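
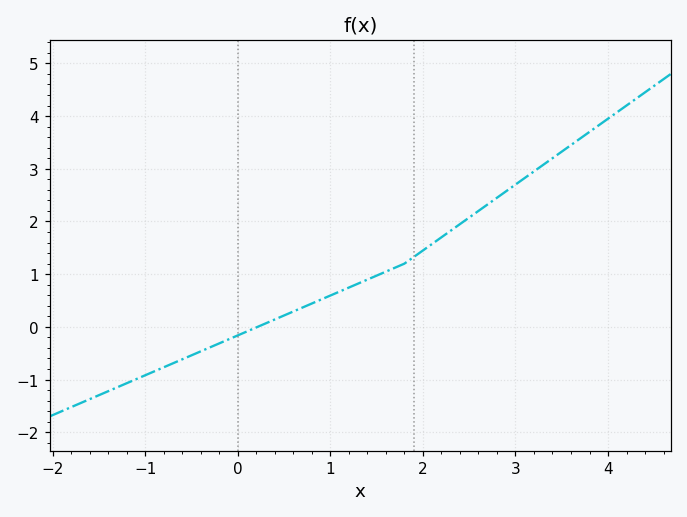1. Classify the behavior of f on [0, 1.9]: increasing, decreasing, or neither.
increasing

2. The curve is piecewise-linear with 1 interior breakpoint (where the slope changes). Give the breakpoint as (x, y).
(1.8, 1.2)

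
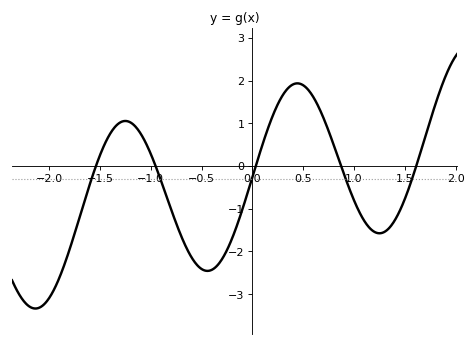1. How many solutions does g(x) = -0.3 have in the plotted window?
5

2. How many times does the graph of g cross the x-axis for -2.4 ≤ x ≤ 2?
5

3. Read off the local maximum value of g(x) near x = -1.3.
1.1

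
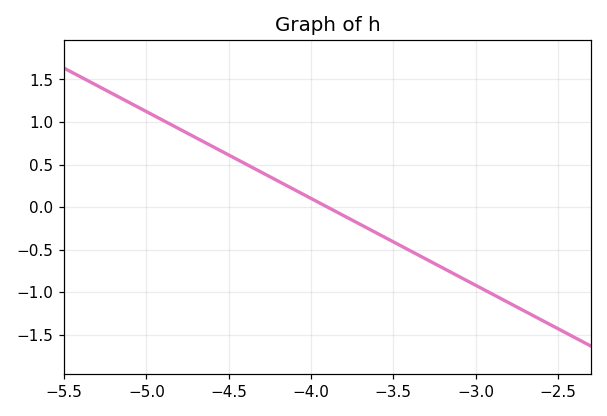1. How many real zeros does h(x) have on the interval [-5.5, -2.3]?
1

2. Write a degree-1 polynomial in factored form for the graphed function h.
y = -1.02(x + 3.9)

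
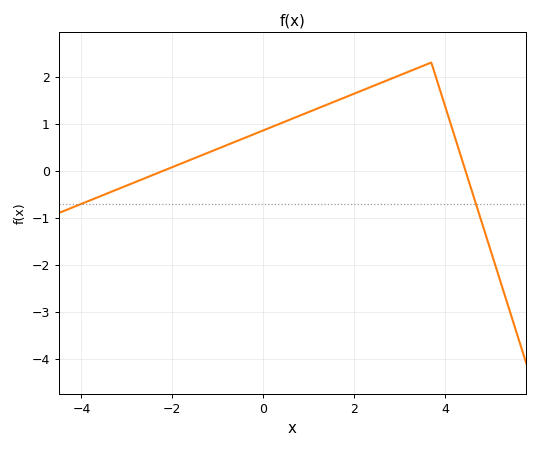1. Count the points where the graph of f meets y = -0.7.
2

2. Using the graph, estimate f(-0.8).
0.545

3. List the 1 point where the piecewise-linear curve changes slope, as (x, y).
(3.7, 2.3)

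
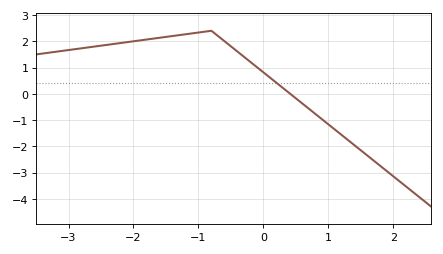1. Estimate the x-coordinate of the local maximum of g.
-0.8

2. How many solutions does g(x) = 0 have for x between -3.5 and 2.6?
1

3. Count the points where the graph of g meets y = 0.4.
1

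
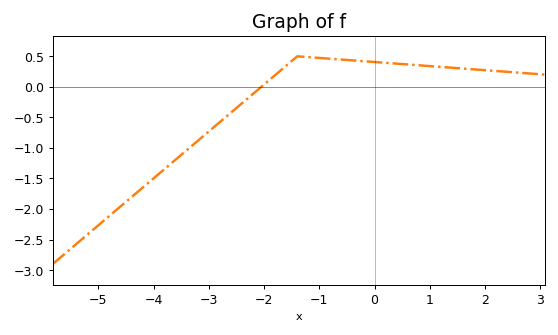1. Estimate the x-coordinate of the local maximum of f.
-1.4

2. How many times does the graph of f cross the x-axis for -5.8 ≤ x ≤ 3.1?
1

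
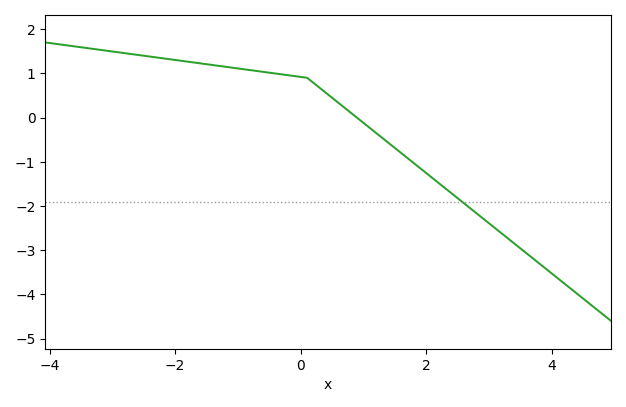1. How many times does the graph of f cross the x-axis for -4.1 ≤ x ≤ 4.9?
1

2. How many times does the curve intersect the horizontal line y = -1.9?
1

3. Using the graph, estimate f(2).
-1.3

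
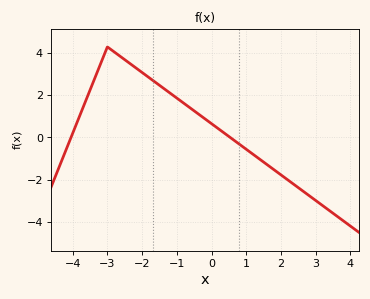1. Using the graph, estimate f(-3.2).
3.4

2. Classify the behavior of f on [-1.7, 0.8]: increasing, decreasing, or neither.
decreasing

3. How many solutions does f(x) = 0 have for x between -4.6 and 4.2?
2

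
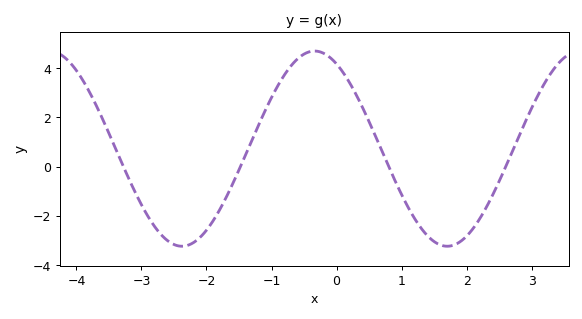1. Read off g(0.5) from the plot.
1.8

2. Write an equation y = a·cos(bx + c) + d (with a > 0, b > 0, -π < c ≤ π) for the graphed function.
y = 3.96cos(1.5x + 0.52) + 0.73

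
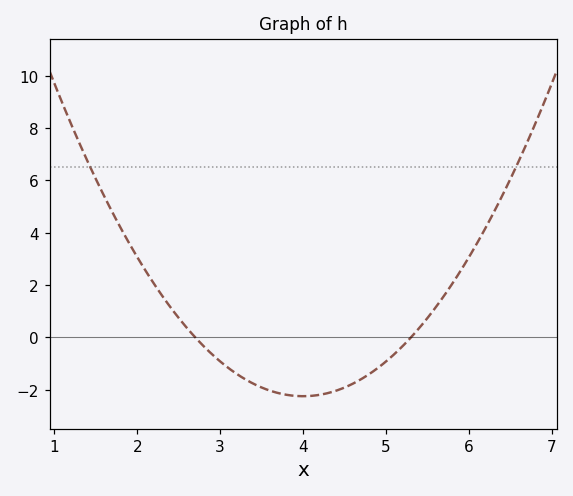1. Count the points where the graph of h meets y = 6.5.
2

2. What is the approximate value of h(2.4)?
1.16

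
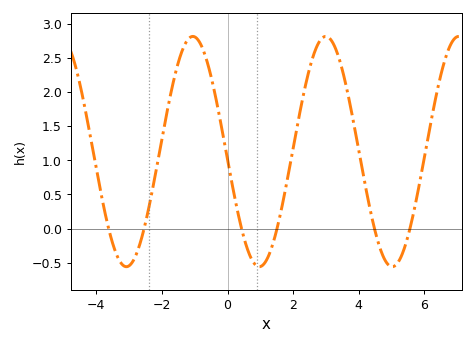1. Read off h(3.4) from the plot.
2.5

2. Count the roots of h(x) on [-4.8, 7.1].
6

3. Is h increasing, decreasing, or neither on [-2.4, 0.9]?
neither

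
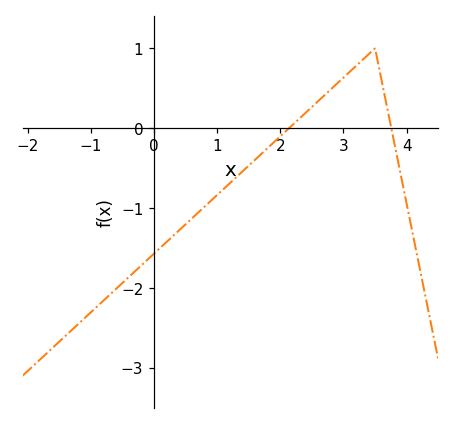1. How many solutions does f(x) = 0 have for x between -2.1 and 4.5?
2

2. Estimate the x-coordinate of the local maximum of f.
3.5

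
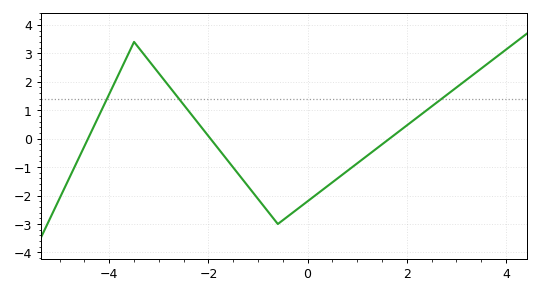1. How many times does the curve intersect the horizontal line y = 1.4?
3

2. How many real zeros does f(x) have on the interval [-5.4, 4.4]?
3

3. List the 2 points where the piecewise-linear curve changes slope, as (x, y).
(-3.5, 3.4); (-0.6, -3)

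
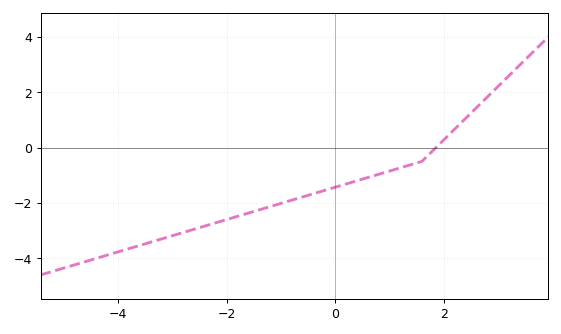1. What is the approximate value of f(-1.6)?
-2.37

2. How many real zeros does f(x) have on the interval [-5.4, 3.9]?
1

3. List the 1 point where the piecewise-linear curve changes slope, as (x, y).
(1.6, -0.5)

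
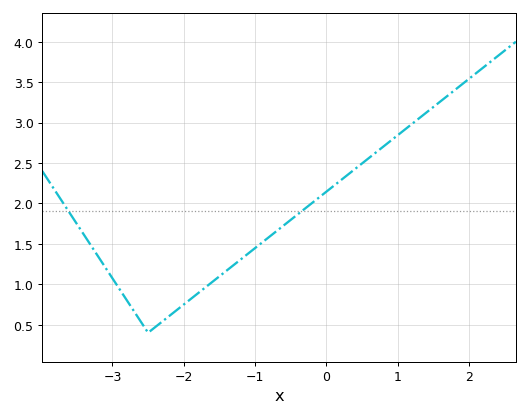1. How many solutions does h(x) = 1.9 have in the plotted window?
2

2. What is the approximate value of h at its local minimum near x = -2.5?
0.4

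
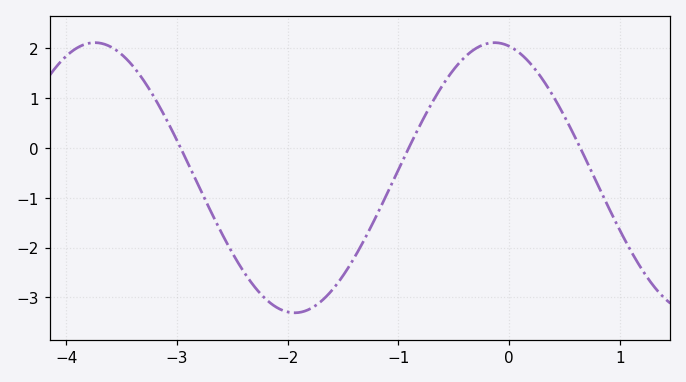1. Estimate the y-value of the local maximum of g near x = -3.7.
2.1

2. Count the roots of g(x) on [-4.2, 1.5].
3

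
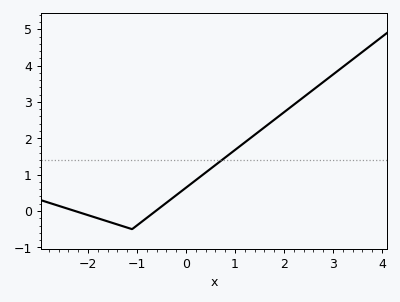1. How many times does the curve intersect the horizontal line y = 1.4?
1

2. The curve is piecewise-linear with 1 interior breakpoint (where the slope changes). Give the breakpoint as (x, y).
(-1.1, -0.5)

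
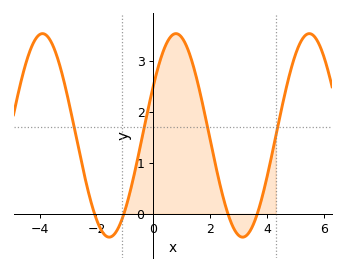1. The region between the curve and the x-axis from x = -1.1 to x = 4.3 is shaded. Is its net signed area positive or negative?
positive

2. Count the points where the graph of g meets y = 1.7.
4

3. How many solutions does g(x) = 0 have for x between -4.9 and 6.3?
4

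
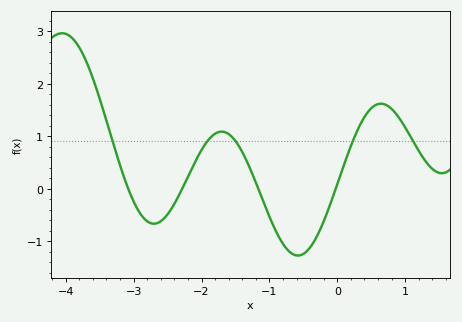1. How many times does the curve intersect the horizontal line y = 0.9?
5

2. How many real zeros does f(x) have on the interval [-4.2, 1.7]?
4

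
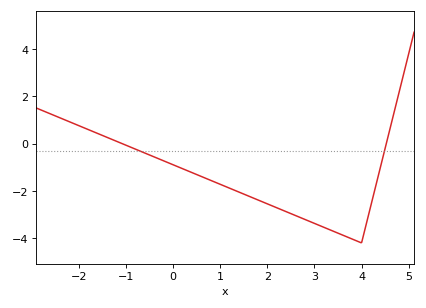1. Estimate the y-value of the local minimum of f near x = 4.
-4.2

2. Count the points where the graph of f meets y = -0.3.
2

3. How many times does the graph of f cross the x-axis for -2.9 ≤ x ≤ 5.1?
2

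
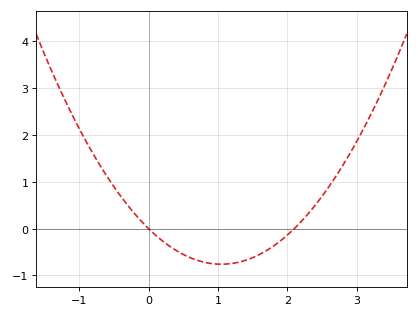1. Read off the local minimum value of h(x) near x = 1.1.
-0.8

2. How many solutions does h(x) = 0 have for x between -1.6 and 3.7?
2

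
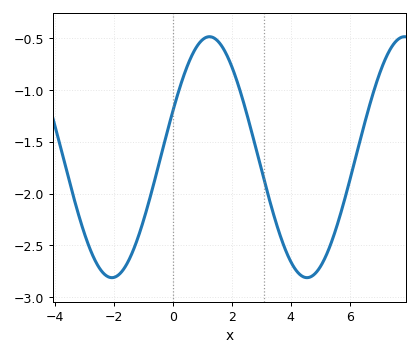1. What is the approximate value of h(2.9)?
-1.65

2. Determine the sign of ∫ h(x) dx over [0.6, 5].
negative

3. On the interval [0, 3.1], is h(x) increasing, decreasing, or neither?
neither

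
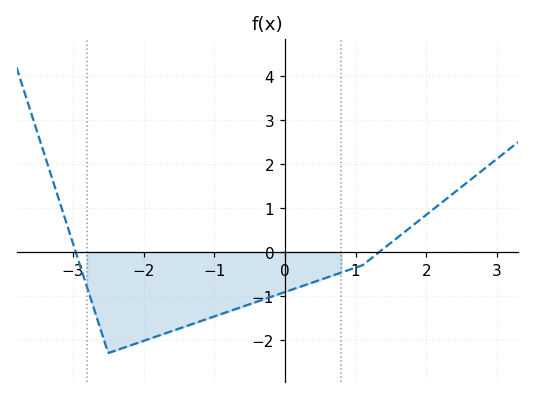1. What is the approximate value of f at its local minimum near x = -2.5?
-2.3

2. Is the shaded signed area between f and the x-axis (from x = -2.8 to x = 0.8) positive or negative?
negative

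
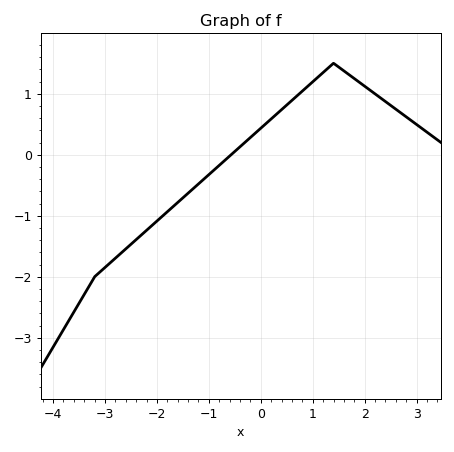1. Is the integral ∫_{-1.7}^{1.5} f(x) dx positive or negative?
positive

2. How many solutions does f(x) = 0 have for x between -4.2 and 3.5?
1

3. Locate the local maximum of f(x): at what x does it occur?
1.4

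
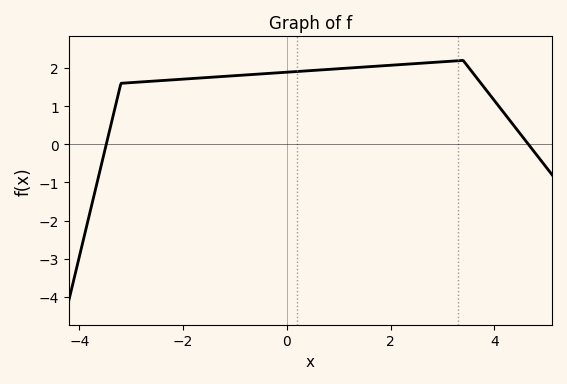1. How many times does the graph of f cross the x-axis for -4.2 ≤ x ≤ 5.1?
2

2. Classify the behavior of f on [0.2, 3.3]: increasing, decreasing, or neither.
increasing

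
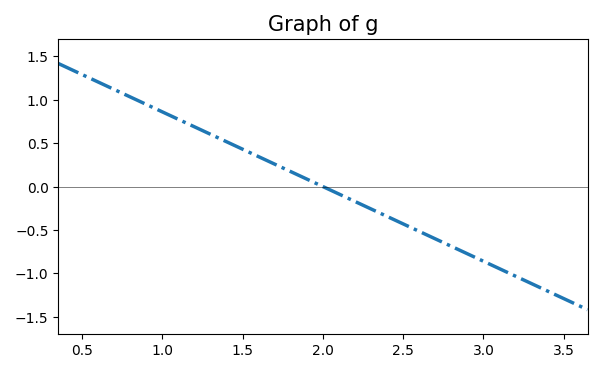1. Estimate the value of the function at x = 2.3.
-0.258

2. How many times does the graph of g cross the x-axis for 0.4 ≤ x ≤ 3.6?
1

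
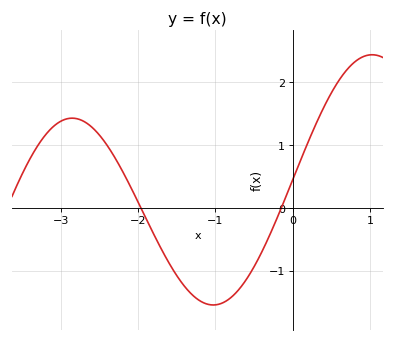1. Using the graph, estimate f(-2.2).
0.579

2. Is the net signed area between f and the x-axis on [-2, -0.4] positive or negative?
negative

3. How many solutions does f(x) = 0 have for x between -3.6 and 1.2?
2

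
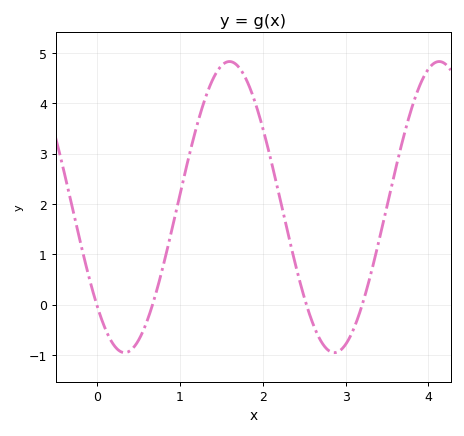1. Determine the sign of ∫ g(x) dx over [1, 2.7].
positive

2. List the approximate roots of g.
-0.005, 0.668, 2.53, 3.2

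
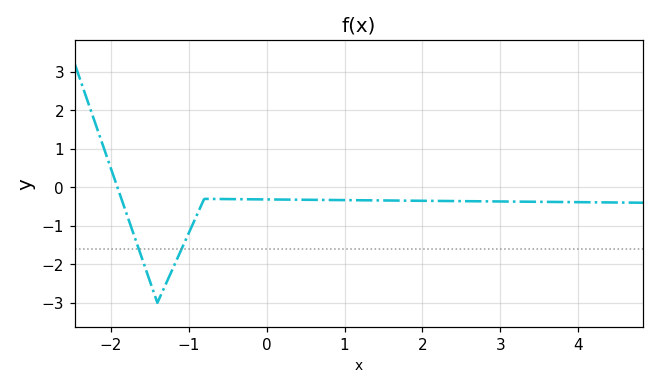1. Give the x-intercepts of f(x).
-1.91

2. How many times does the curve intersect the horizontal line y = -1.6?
2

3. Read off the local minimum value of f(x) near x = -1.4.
-2.99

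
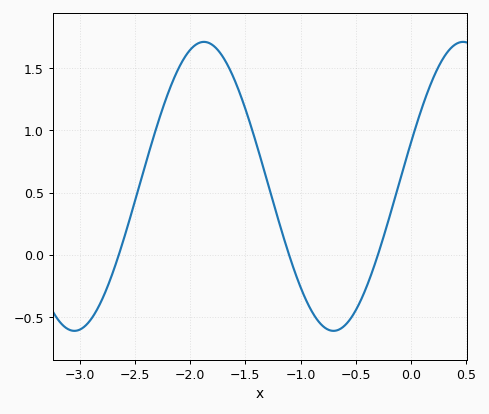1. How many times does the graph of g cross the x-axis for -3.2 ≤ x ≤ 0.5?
3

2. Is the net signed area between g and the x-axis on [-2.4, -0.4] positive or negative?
positive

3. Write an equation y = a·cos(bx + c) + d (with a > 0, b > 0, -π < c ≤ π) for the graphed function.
y = 1.16cos(2.7x - 1.3) + 0.55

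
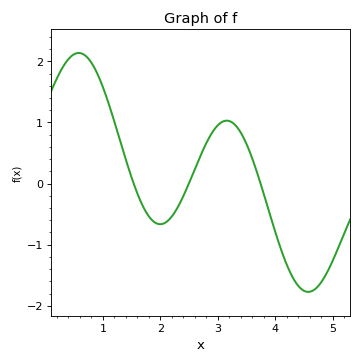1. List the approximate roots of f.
1.53, 2.49, 3.74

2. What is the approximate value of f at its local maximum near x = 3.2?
1.03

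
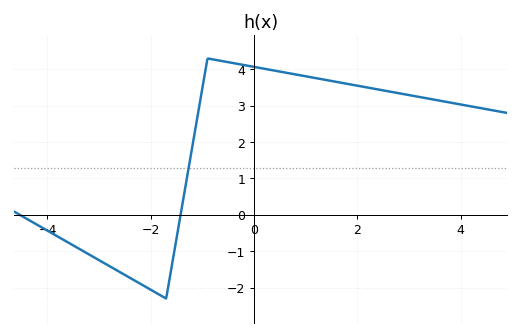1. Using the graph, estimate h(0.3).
3.99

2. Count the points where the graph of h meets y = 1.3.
1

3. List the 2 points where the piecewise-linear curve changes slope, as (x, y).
(-1.7, -2.3); (-0.9, 4.3)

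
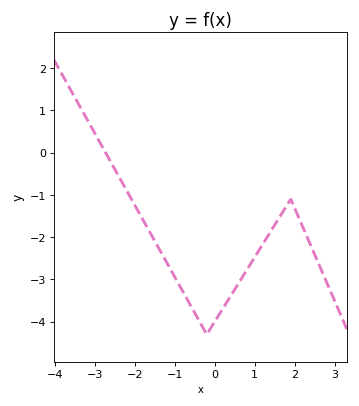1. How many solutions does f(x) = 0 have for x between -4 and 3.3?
1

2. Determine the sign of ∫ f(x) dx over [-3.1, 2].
negative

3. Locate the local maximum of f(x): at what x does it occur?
1.9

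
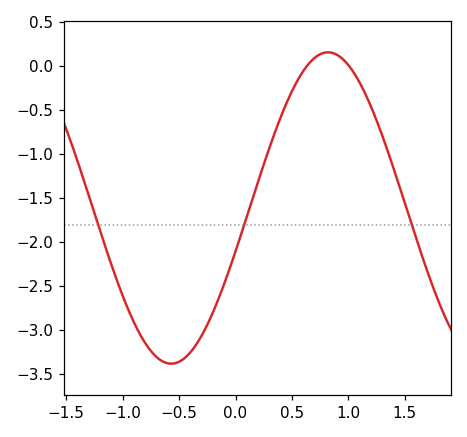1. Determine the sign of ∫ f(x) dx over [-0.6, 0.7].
negative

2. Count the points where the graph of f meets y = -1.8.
3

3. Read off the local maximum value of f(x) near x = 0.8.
0.15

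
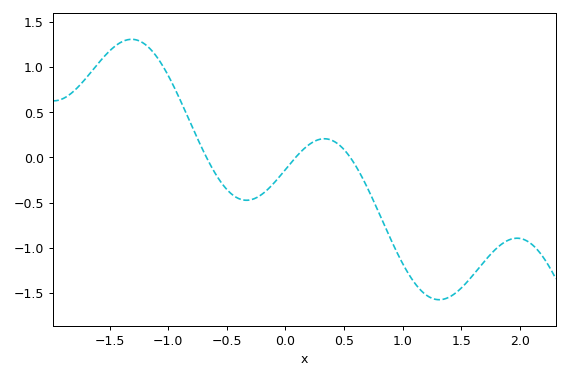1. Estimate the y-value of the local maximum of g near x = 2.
-0.9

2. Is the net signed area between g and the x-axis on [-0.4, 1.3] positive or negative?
negative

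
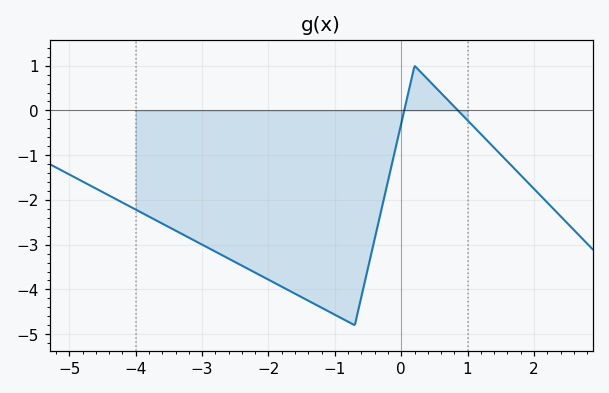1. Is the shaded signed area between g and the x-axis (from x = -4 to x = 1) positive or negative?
negative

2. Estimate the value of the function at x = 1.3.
-0.682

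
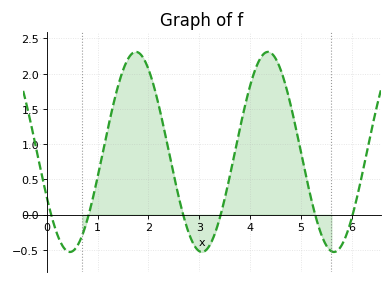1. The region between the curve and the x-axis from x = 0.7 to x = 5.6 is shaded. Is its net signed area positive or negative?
positive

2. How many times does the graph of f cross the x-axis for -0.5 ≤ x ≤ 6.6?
6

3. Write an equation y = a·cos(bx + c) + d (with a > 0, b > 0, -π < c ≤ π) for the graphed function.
y = 1.42cos(2.42x + 2.04) + 0.89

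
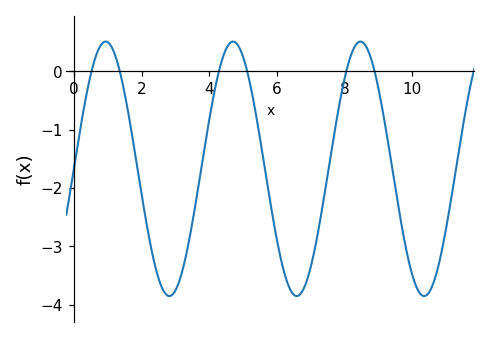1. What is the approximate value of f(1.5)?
-0.373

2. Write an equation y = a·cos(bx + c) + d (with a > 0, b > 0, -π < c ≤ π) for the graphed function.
y = 2.18cos(1.67x - 1.57) - 1.67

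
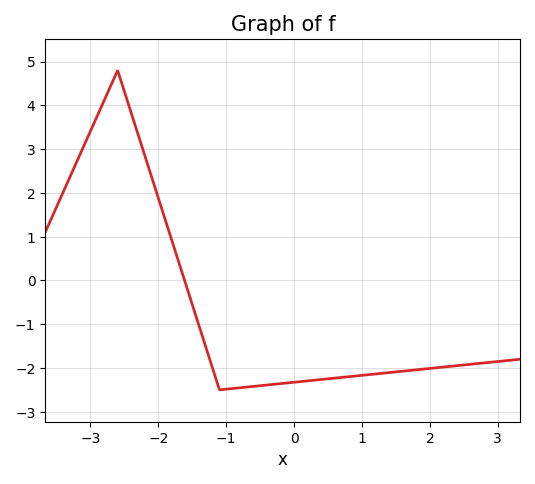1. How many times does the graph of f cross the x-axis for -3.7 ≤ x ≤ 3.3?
1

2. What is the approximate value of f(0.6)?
-2.2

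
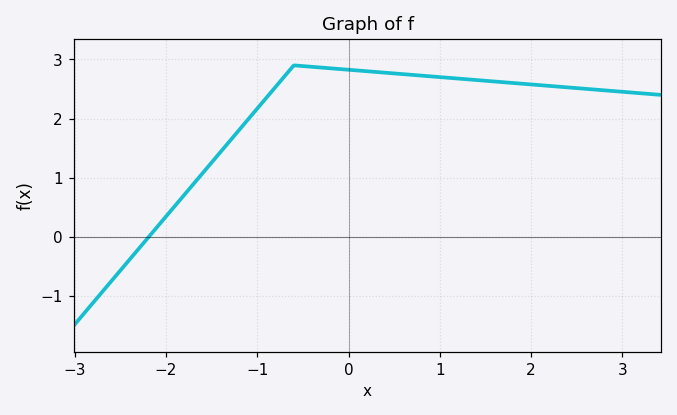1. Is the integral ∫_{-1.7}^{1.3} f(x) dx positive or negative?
positive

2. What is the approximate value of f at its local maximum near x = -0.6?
2.9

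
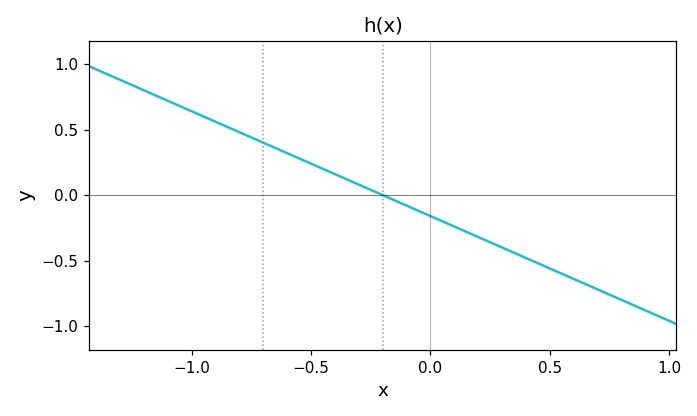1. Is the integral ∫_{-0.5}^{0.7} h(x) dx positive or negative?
negative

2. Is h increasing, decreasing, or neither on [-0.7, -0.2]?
decreasing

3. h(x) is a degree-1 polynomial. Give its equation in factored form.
y = -0.8(x + 0.2)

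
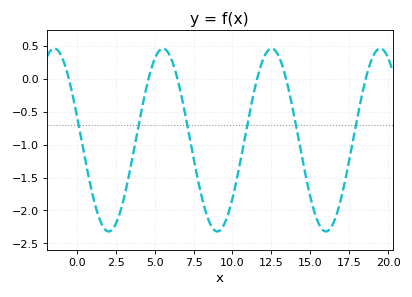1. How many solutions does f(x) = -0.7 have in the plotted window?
6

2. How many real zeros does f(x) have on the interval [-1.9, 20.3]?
6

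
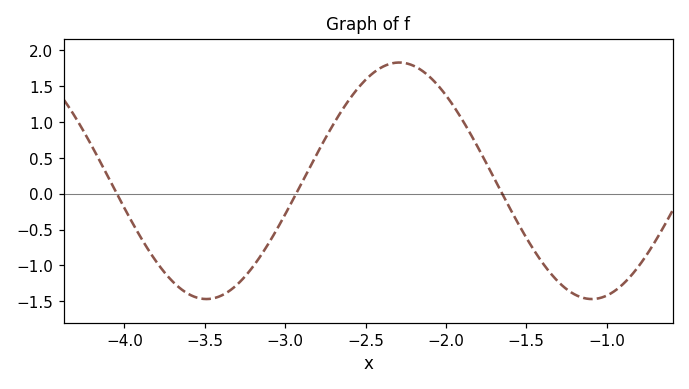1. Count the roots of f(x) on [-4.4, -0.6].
3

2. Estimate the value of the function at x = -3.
-0.288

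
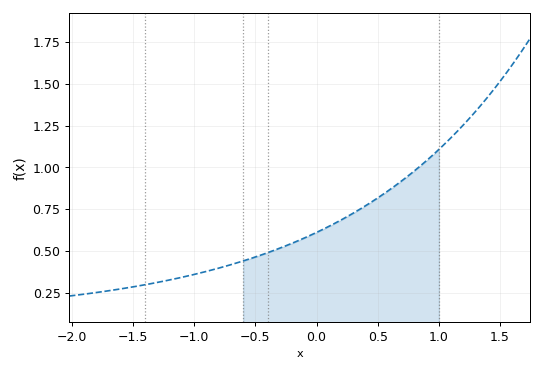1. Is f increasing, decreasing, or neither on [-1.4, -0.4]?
increasing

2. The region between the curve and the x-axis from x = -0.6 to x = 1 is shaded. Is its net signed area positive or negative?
positive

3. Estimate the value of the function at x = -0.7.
0.42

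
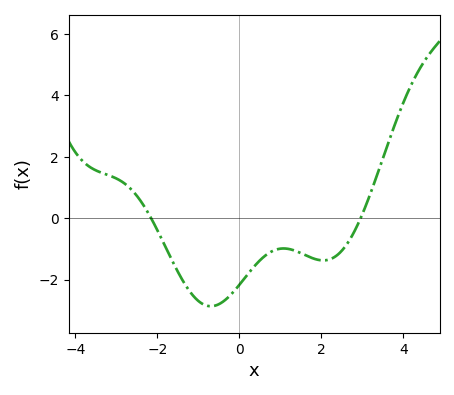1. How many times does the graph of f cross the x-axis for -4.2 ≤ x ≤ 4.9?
2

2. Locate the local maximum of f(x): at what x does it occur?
1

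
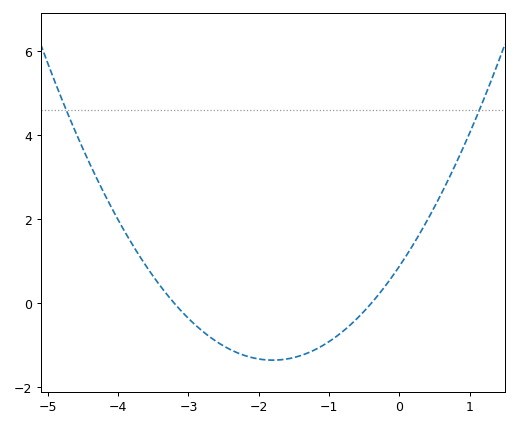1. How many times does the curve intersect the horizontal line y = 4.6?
2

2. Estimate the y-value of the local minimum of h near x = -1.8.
-1.35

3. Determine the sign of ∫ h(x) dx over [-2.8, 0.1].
negative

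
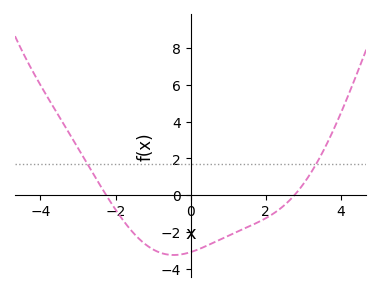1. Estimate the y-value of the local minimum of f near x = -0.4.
-3.27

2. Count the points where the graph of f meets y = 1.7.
2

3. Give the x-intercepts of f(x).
-2.25, 2.77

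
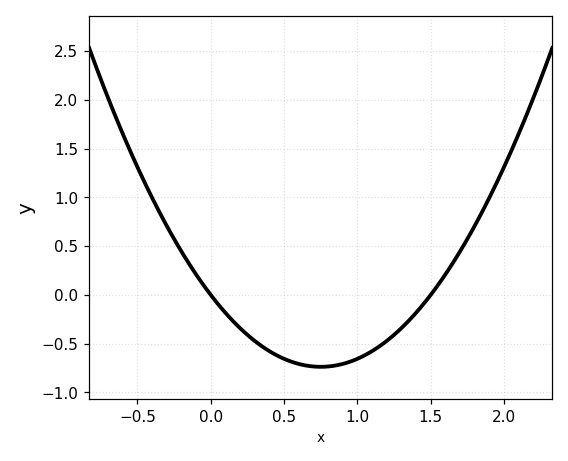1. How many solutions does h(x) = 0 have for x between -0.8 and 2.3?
2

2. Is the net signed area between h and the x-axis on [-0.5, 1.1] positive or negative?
negative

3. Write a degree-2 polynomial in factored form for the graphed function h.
y = 1.31(x - 0)(x - 1.5)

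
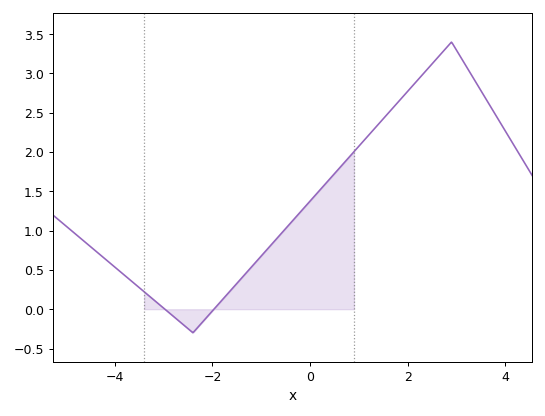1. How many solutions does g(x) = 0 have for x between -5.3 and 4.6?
2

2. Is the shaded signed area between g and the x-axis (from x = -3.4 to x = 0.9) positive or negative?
positive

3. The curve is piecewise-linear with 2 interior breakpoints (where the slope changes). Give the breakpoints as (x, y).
(-2.4, -0.3); (2.9, 3.4)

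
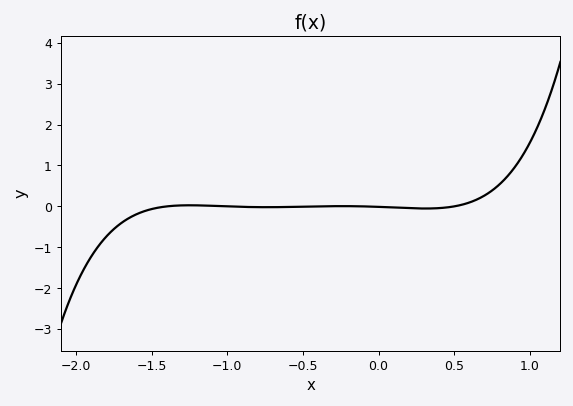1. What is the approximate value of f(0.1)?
-0.028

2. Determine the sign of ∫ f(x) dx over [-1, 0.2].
negative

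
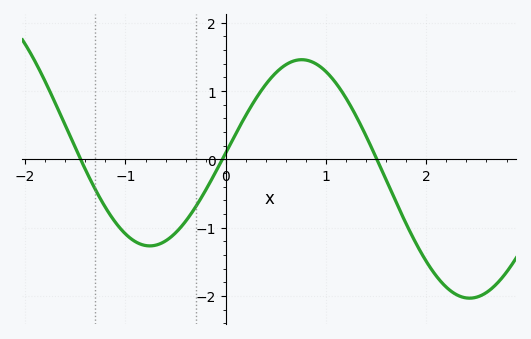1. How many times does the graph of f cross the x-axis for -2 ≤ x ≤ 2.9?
3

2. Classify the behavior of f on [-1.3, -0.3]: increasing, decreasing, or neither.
neither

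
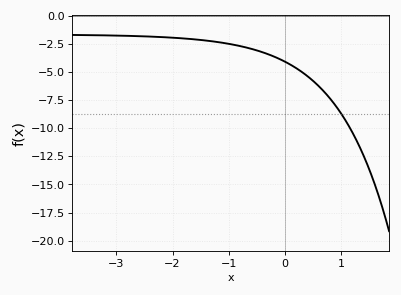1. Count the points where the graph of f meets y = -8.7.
1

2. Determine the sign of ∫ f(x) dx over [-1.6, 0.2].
negative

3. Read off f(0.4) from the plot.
-5.4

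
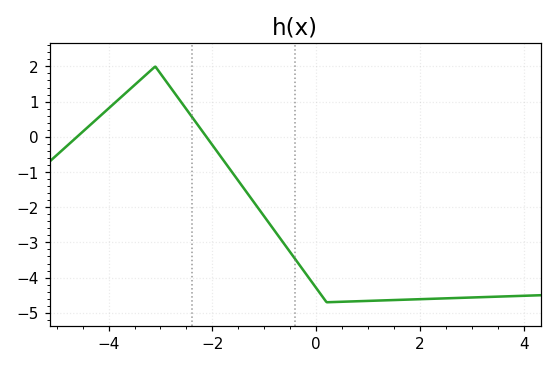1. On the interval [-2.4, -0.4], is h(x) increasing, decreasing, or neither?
decreasing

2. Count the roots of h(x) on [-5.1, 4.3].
2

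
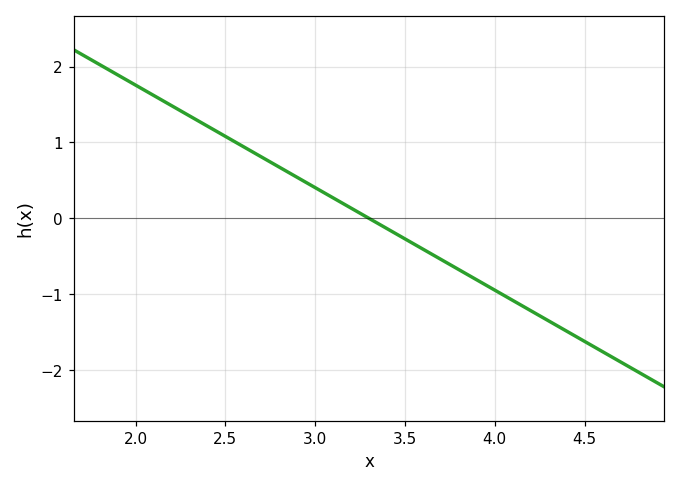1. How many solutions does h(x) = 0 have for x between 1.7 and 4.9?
1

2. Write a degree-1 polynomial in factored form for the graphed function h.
y = -1.35(x - 3.3)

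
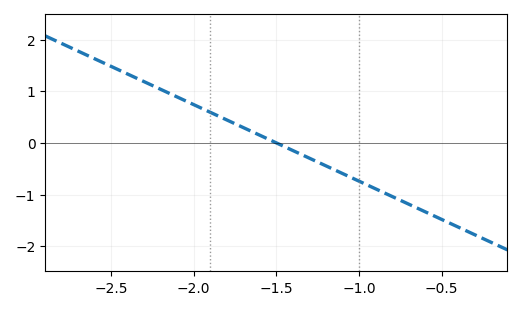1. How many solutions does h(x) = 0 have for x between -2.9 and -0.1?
1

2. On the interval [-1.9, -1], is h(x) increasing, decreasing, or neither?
decreasing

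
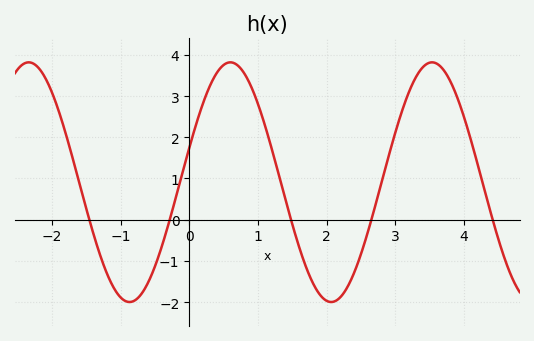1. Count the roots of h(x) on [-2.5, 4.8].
5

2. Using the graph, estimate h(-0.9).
-1.99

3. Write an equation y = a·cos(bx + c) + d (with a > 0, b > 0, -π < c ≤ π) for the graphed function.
y = 2.91cos(2.14x - 1.28) + 0.91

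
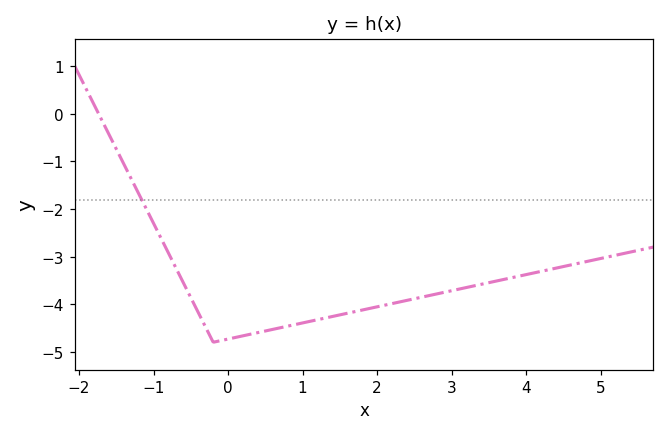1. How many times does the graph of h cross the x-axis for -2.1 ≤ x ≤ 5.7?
1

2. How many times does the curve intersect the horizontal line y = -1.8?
1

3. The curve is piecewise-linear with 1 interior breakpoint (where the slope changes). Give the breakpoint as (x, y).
(-0.2, -4.8)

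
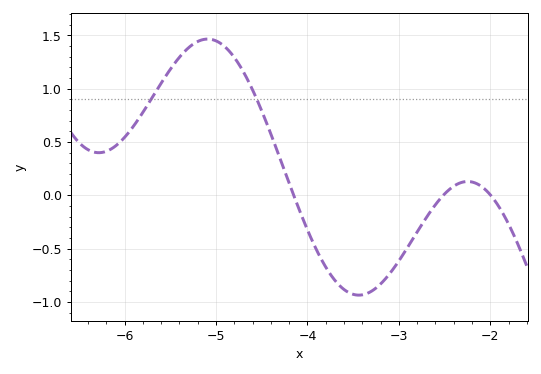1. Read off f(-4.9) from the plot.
1.39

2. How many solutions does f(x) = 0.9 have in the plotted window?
2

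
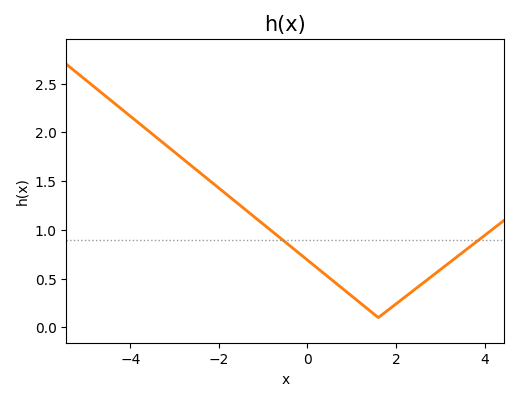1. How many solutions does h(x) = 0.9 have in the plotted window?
2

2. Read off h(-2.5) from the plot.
1.61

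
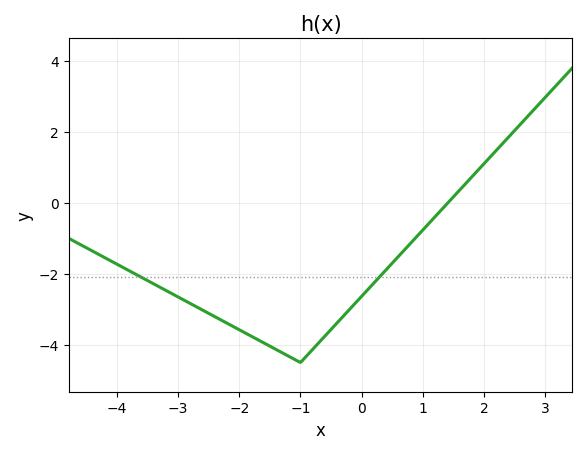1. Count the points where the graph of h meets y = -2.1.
2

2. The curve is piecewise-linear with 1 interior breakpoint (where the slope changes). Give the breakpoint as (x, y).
(-1, -4.5)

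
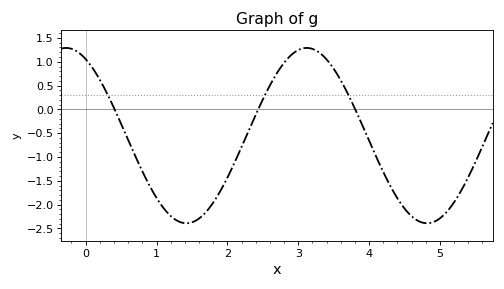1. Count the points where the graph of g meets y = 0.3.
3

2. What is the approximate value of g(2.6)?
0.502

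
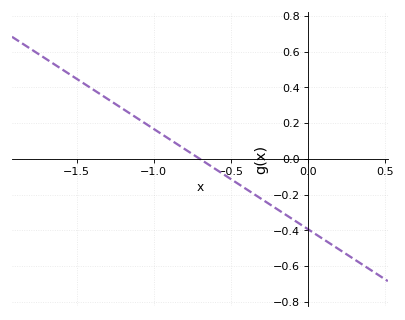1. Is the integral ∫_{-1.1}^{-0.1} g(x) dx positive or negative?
negative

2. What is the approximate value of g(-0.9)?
0.12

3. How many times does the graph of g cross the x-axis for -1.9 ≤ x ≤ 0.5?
1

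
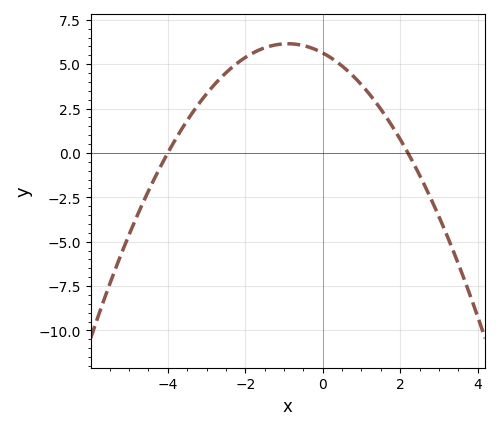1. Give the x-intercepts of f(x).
-4, 2.2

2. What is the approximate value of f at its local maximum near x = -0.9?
6.2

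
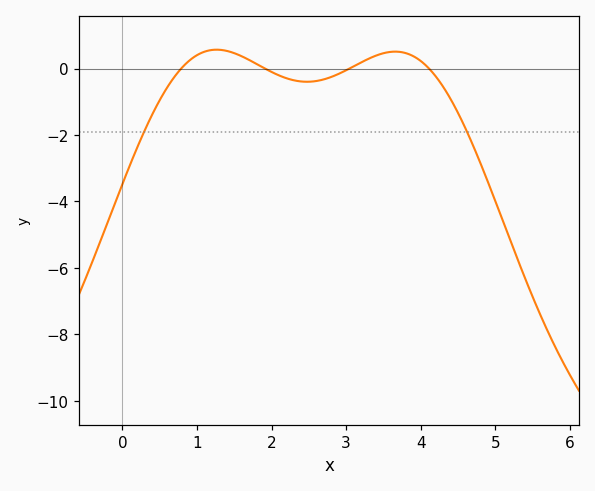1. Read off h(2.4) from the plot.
-0.4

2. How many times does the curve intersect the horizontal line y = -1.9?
2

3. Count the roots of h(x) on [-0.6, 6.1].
4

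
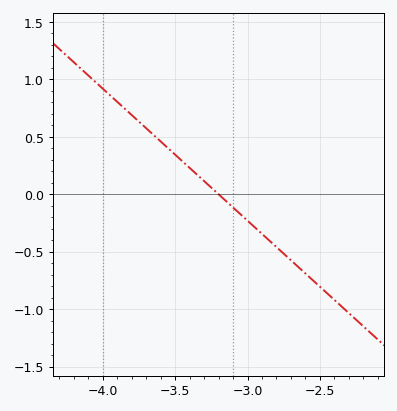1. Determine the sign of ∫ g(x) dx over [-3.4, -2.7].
negative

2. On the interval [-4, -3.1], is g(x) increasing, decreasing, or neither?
decreasing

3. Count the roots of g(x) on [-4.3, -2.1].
1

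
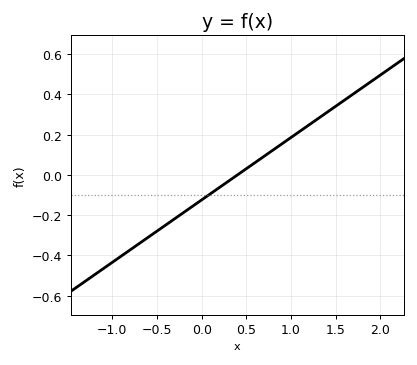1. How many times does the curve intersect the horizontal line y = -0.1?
1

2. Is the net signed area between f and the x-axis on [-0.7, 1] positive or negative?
negative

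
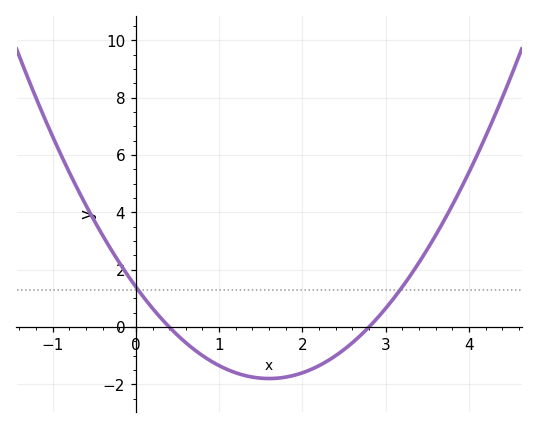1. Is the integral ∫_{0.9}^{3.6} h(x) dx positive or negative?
negative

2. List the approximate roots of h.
0.4, 2.8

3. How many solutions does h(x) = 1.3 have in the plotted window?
2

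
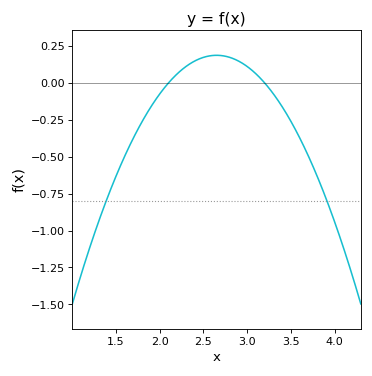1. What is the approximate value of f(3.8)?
-0.632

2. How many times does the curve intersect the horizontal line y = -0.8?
2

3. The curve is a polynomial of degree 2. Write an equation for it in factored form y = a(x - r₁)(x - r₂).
y = -0.62(x - 2.1)(x - 3.2)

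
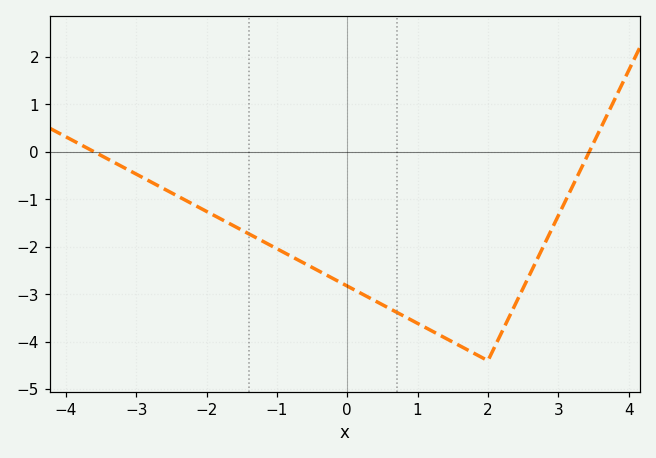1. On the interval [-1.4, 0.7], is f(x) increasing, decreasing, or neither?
decreasing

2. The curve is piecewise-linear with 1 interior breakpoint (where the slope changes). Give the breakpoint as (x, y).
(2, -4.4)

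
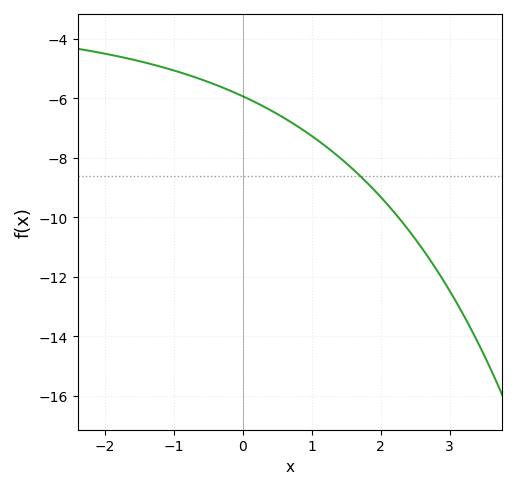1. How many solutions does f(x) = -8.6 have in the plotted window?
1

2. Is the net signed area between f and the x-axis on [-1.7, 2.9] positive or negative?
negative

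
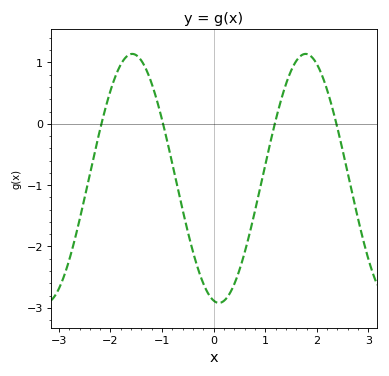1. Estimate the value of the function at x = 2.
1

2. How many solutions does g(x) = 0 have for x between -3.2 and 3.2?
4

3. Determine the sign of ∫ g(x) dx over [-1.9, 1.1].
negative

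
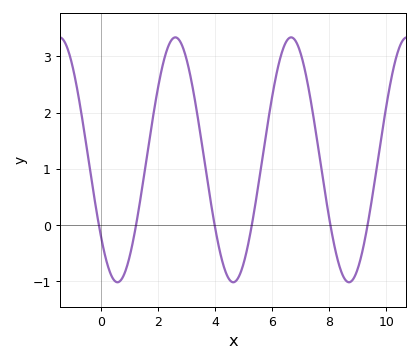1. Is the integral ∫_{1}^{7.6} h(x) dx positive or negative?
positive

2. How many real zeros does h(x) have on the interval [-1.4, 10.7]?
6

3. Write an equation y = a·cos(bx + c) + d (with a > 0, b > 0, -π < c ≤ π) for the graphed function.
y = 2.18cos(1.6x + 2.2) + 1.16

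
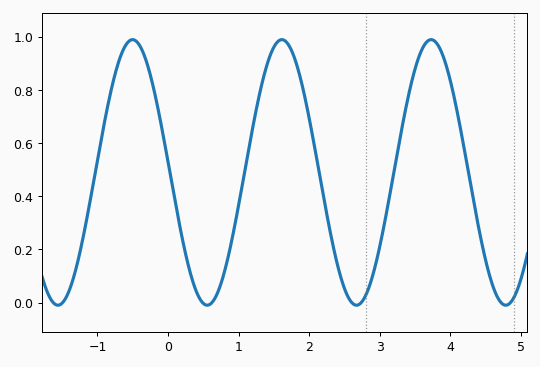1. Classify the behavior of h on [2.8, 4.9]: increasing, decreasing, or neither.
neither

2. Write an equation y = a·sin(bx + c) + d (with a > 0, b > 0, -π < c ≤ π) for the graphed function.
y = 0.5sin(3x + 3.1) + 0.49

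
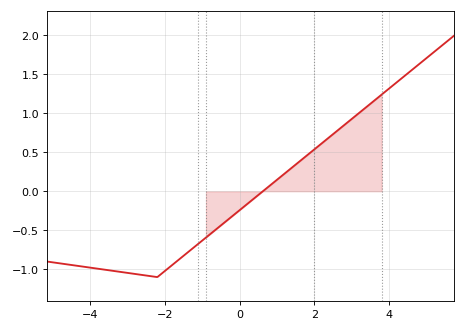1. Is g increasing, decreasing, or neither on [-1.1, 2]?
increasing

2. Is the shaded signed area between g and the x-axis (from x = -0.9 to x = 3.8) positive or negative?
positive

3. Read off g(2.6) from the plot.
0.75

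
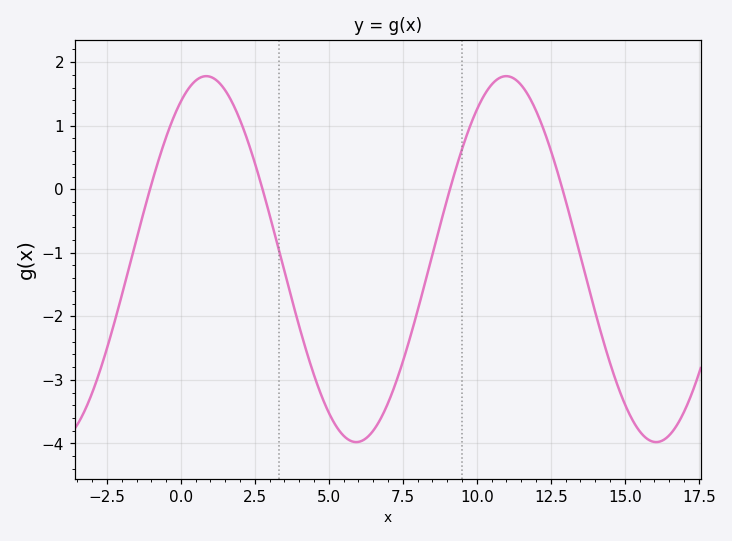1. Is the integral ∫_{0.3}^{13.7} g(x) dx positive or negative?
negative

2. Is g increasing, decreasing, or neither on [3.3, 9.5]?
neither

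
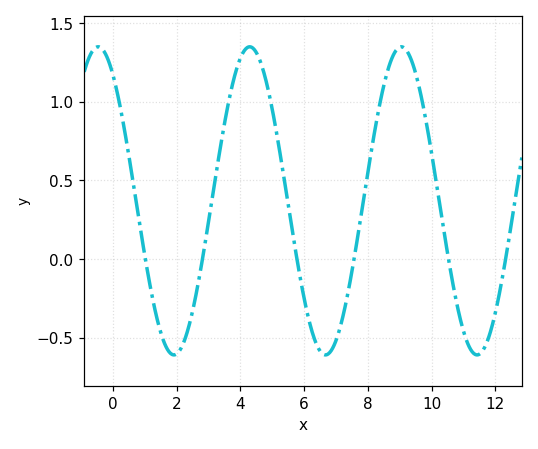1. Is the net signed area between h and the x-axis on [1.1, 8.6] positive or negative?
positive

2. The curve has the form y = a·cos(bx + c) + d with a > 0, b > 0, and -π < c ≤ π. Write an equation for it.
y = 0.98cos(1.32x + 0.622) + 0.37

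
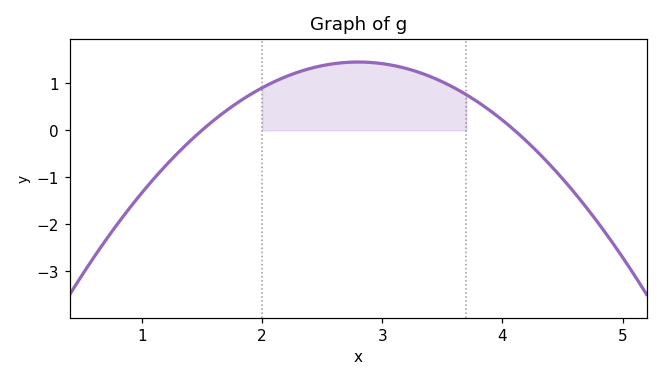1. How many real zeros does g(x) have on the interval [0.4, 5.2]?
2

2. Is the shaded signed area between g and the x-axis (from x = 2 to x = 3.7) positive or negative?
positive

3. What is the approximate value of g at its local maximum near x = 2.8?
1.45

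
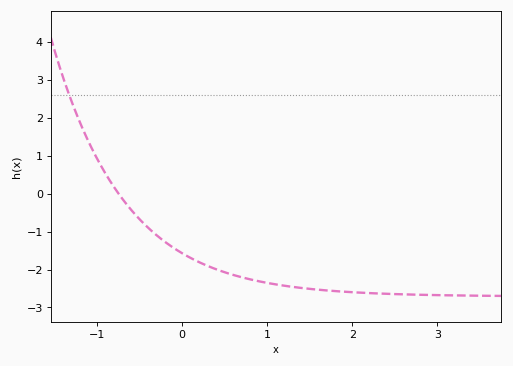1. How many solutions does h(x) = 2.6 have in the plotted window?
1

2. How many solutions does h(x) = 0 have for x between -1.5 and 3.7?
1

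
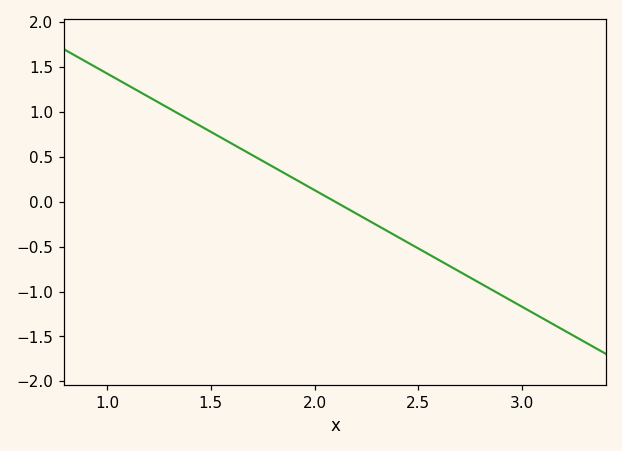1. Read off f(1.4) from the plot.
0.91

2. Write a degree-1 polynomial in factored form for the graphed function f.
y = -1.3(x - 2.1)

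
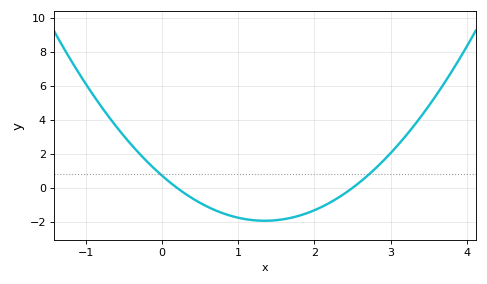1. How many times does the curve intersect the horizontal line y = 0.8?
2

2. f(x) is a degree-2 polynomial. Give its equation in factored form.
y = 1.46(x - 0.2)(x - 2.5)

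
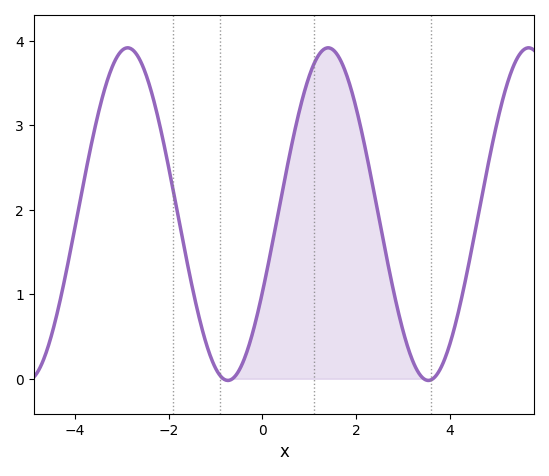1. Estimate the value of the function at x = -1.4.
0.8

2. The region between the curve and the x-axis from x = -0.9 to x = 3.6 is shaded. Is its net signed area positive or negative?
positive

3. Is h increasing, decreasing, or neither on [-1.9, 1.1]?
neither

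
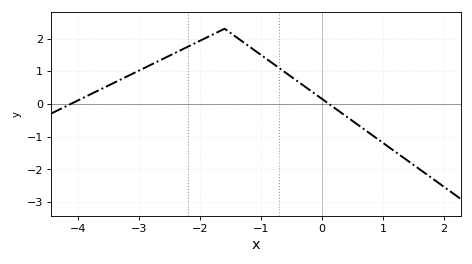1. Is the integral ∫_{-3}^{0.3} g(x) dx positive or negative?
positive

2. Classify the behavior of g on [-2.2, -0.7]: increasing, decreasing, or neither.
neither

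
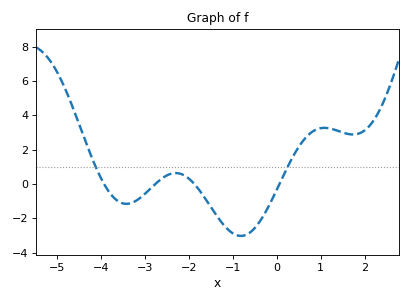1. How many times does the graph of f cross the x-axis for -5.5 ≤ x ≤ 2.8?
4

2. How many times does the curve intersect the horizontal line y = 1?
2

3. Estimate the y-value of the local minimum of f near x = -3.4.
-1.2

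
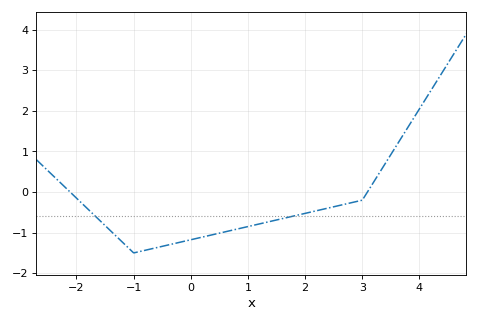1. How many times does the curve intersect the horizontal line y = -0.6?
2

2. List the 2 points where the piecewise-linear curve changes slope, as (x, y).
(-1, -1.5); (3, -0.2)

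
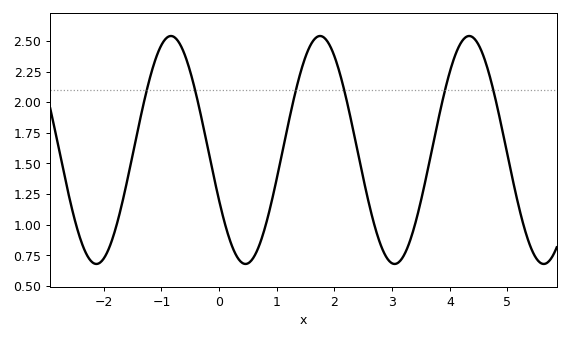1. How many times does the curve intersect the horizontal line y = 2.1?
6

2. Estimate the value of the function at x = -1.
2.47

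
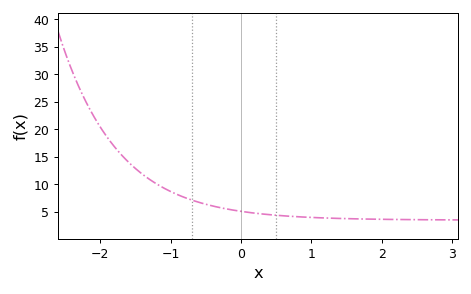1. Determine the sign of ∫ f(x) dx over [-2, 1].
positive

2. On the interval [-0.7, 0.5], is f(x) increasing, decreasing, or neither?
decreasing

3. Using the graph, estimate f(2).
3.6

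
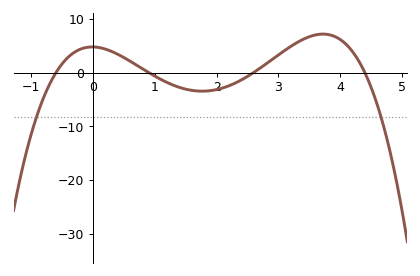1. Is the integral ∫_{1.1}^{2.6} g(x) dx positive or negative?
negative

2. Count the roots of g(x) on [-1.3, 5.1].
4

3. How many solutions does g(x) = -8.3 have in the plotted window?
2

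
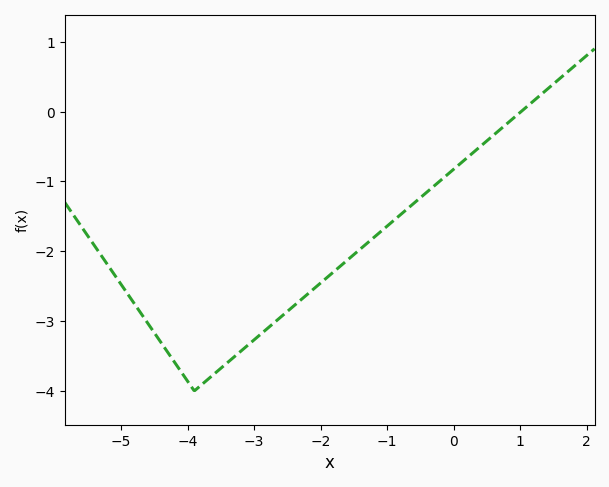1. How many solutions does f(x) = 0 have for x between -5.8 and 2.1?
1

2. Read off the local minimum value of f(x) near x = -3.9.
-4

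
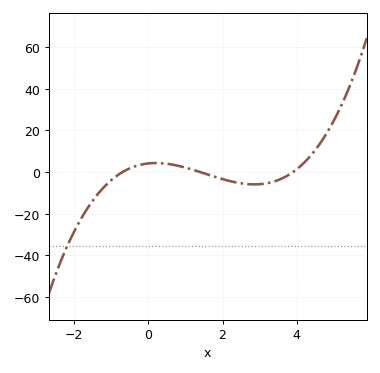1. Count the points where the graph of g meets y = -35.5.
1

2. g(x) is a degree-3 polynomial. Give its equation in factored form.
y = 1.09(x + 0.7)(x - 1.4)(x - 3.9)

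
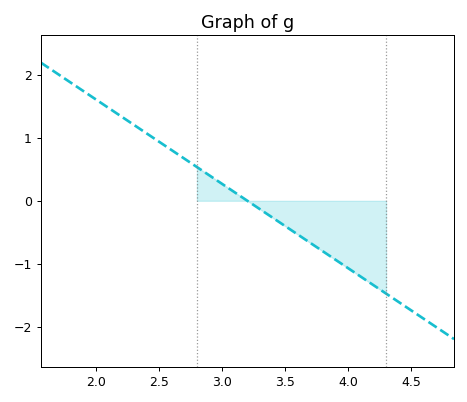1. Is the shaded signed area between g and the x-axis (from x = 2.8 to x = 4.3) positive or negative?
negative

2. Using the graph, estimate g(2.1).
1.5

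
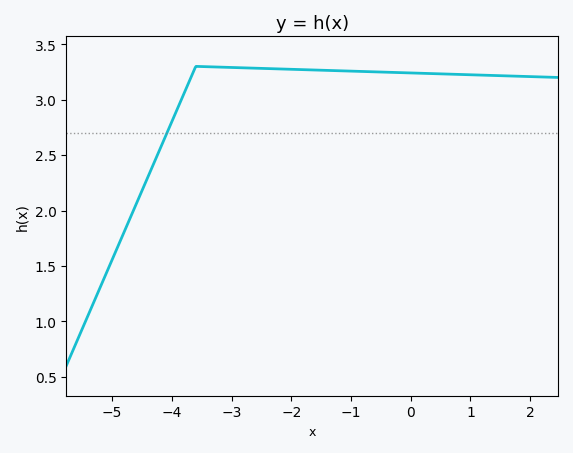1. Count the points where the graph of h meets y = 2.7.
1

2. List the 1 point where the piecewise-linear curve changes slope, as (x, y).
(-3.6, 3.3)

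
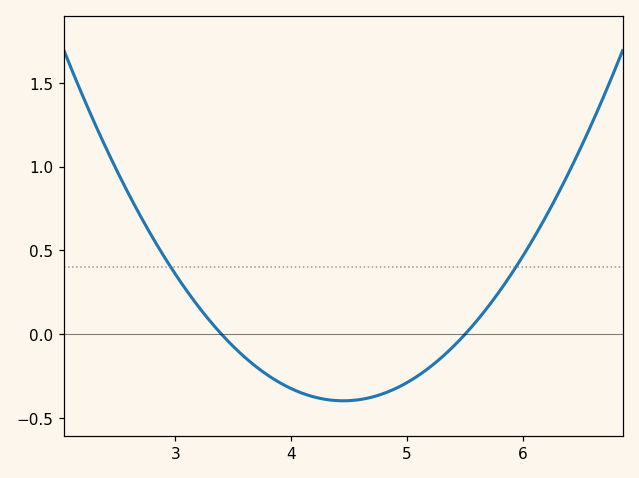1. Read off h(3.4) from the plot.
0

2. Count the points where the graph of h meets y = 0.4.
2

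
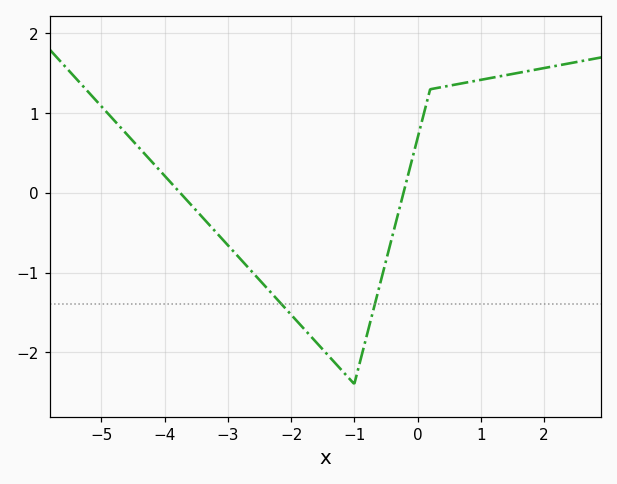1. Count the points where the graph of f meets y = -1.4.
2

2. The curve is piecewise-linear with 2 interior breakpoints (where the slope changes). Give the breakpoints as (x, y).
(-1, -2.4); (0.2, 1.3)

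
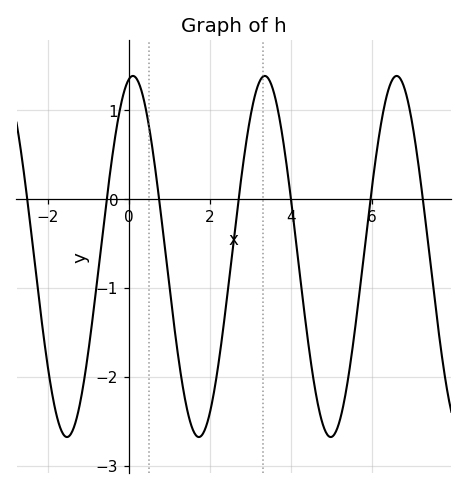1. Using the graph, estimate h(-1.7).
-2.57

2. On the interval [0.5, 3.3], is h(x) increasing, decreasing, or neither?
neither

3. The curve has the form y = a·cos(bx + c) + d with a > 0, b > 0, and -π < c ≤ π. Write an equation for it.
y = 2.03cos(1.93x - 0.192) - 0.65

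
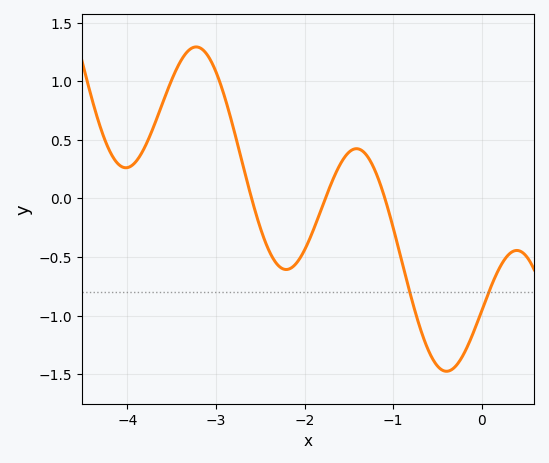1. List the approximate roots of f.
-2.6, -1.8, -1.1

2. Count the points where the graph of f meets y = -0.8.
2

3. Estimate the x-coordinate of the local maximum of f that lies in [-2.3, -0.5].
-1.4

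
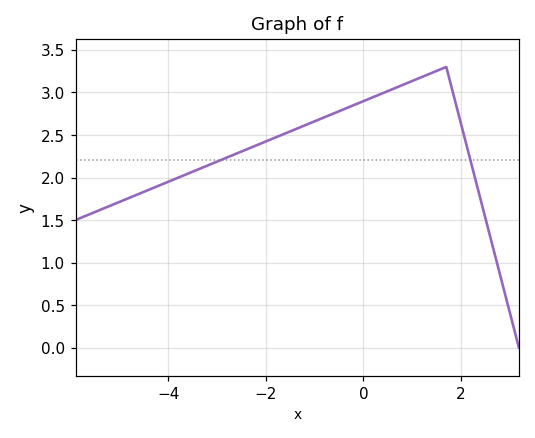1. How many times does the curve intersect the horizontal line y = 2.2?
2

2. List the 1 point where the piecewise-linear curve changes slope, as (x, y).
(1.7, 3.3)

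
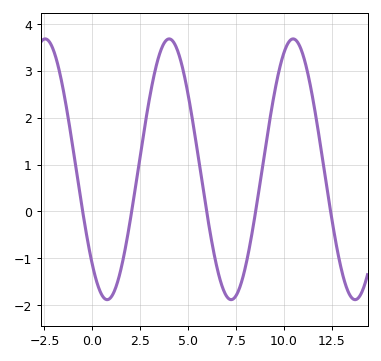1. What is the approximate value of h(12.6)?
-0.371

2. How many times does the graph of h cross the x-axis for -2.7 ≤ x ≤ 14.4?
5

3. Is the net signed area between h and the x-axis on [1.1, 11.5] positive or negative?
positive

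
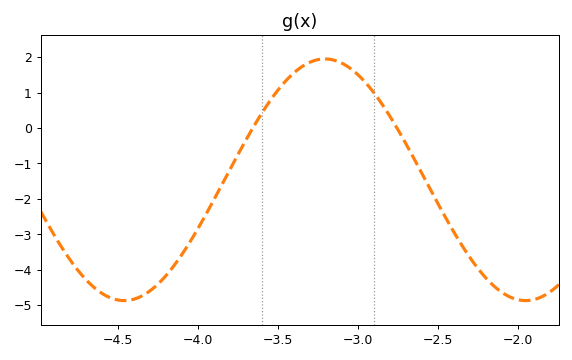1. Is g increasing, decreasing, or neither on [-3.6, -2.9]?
neither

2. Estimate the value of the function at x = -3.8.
-1.2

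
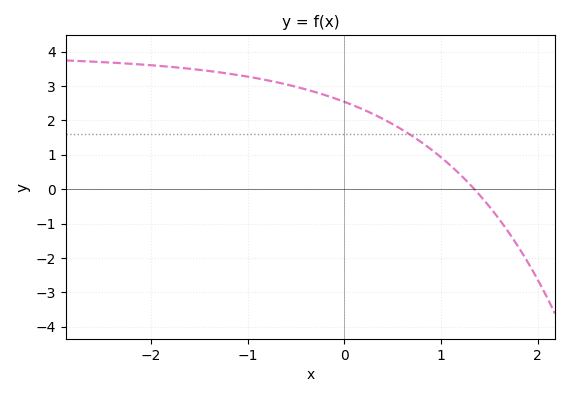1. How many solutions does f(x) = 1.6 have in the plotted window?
1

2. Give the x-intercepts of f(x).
1.35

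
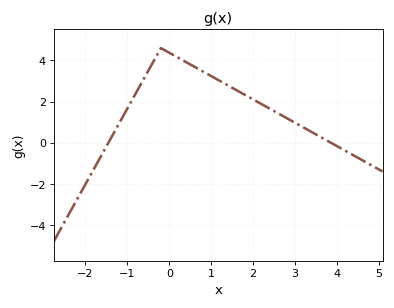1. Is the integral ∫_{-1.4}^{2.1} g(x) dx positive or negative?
positive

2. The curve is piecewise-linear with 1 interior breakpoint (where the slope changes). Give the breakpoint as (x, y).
(-0.2, 4.6)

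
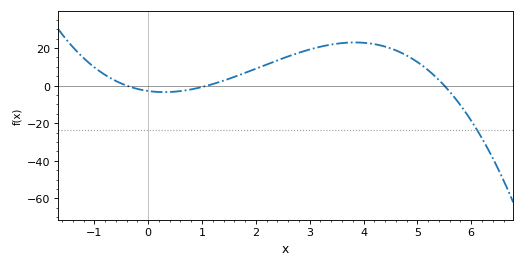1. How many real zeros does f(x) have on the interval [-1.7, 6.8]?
3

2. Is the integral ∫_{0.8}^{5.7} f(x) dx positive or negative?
positive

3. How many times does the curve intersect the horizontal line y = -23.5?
1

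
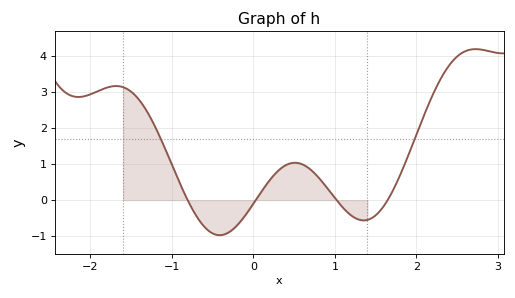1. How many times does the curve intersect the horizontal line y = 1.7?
2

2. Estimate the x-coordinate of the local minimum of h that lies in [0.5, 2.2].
1.4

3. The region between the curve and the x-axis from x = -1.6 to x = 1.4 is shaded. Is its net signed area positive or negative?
positive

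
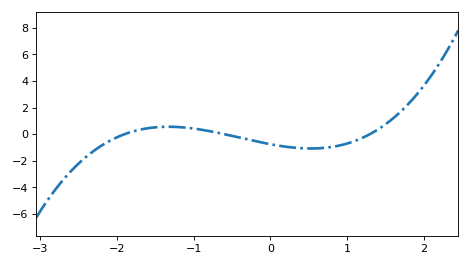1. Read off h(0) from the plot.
-0.756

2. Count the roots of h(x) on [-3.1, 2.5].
3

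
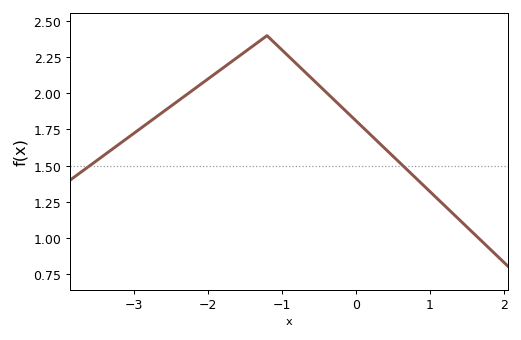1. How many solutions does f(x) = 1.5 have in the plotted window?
2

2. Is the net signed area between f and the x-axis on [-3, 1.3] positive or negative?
positive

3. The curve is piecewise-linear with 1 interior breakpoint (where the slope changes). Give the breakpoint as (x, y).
(-1.2, 2.4)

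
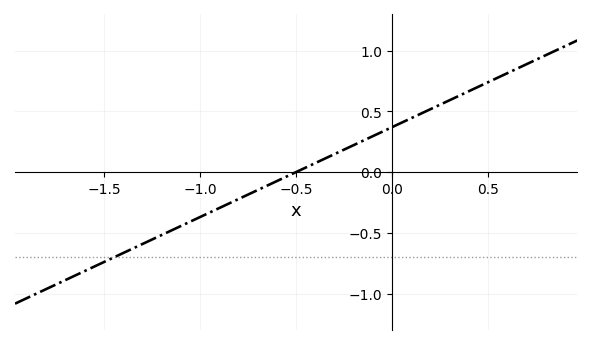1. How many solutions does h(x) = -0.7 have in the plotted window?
1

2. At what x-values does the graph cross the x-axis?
-0.5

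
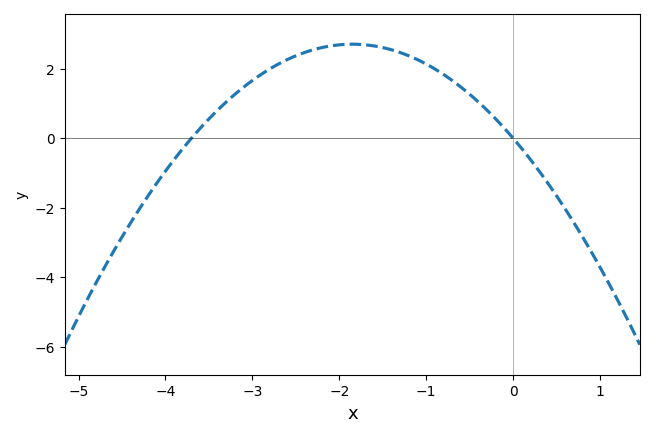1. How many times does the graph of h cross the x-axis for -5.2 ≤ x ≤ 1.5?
2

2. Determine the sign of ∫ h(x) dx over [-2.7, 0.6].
positive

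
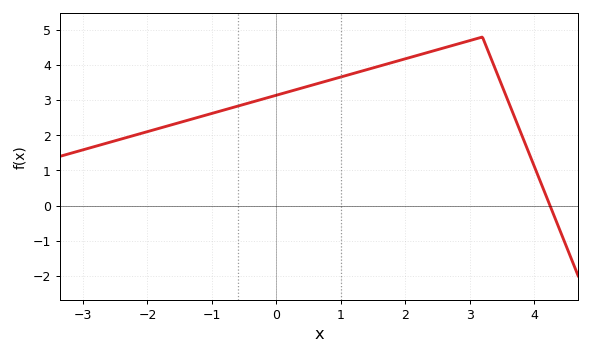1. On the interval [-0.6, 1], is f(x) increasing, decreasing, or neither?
increasing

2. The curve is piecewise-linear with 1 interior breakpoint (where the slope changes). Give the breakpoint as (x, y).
(3.2, 4.8)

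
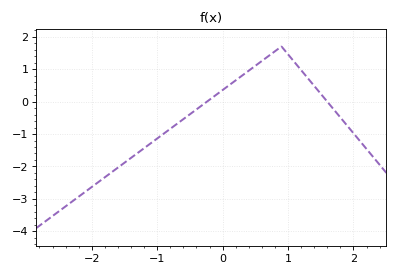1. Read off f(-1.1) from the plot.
-1.29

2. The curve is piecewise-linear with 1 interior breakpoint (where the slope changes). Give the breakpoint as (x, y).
(0.9, 1.7)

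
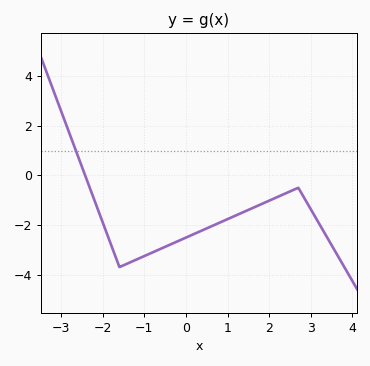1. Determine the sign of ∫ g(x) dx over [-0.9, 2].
negative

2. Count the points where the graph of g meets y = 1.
1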